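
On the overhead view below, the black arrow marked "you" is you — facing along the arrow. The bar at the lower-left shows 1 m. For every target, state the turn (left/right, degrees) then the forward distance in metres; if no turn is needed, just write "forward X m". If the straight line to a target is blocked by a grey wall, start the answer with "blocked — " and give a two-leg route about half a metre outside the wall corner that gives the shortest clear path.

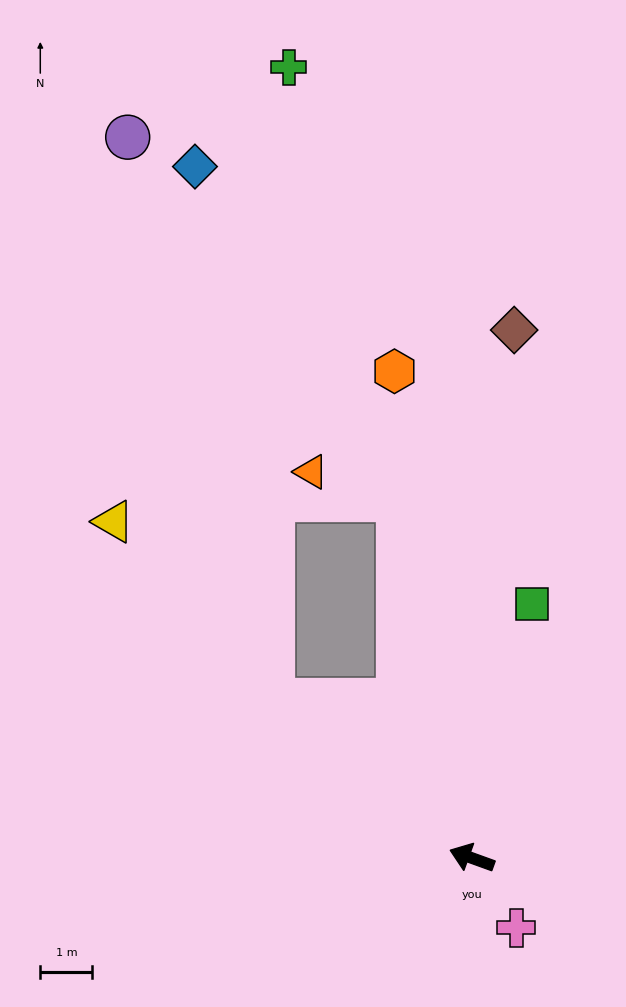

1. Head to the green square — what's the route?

turn right 84°, forward 5.0 m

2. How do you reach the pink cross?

turn left 142°, forward 1.6 m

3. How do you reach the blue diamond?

blocked — turn right 58°, forward 7.0 m, then turn left 19°, forward 7.5 m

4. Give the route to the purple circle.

blocked — turn right 58°, forward 7.0 m, then turn left 25°, forward 8.7 m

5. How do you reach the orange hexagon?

turn right 61°, forward 9.5 m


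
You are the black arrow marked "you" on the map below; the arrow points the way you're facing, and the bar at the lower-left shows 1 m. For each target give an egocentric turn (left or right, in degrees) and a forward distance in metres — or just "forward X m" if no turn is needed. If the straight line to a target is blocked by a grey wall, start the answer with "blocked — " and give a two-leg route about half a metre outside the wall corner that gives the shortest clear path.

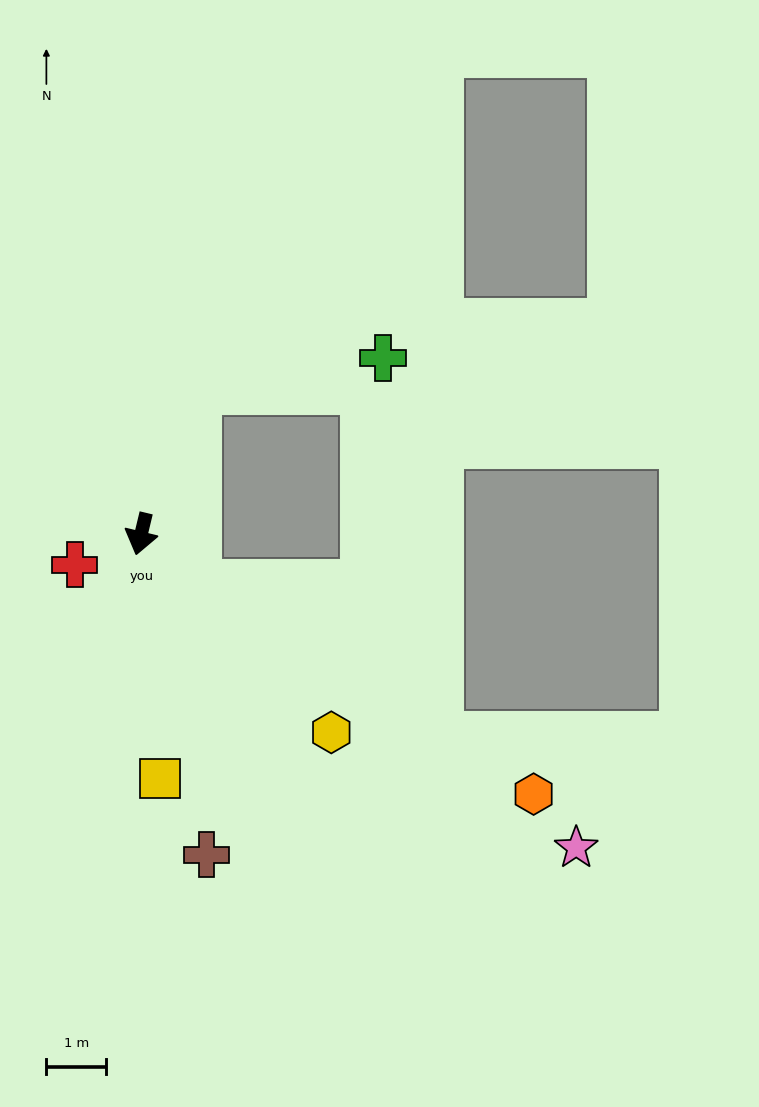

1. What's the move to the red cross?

turn right 51°, forward 1.2 m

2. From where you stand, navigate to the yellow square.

turn left 18°, forward 4.1 m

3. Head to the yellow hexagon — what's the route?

turn left 57°, forward 4.6 m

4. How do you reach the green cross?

blocked — turn left 173°, forward 2.6 m, then turn right 60°, forward 3.2 m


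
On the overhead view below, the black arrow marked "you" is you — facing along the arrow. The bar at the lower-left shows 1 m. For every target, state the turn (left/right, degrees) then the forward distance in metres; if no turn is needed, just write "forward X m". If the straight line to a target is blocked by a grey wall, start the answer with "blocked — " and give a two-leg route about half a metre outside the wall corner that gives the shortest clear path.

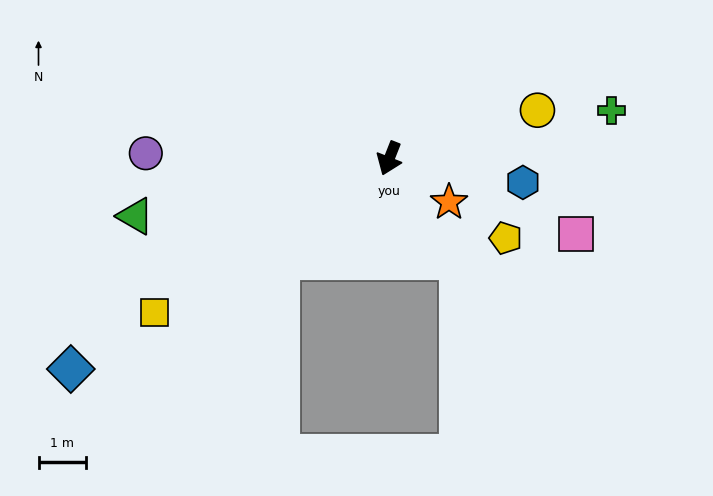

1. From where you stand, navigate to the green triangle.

turn right 56°, forward 5.5 m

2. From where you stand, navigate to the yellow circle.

turn left 130°, forward 3.3 m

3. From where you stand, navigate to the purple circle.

turn right 70°, forward 5.1 m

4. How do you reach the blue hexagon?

turn left 101°, forward 2.9 m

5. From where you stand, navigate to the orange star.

turn left 75°, forward 1.6 m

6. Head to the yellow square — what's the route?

turn right 35°, forward 5.9 m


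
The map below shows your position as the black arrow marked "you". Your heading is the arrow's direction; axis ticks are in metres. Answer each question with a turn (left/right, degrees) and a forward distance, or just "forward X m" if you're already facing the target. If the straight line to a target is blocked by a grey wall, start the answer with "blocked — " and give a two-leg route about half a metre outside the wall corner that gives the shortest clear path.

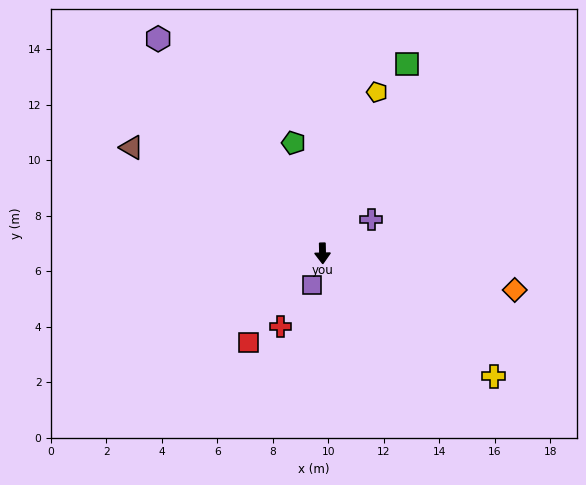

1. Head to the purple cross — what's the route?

turn left 124°, forward 2.1 m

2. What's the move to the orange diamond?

turn left 78°, forward 7.1 m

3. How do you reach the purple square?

turn right 20°, forward 1.2 m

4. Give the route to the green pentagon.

turn right 167°, forward 4.1 m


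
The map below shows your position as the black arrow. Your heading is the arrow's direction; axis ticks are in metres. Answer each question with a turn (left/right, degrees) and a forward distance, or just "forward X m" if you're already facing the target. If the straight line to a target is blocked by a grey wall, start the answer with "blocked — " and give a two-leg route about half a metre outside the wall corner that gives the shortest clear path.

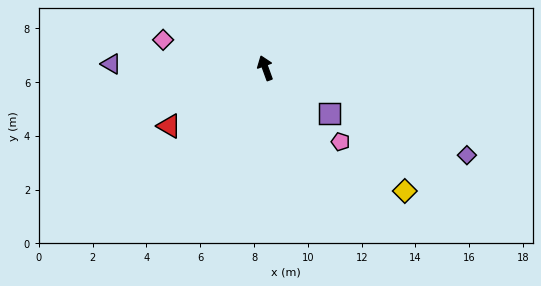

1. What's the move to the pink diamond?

turn left 55°, forward 3.9 m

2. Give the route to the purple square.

turn right 145°, forward 2.9 m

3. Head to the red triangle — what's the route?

turn left 101°, forward 4.2 m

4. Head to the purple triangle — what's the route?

turn left 68°, forward 5.7 m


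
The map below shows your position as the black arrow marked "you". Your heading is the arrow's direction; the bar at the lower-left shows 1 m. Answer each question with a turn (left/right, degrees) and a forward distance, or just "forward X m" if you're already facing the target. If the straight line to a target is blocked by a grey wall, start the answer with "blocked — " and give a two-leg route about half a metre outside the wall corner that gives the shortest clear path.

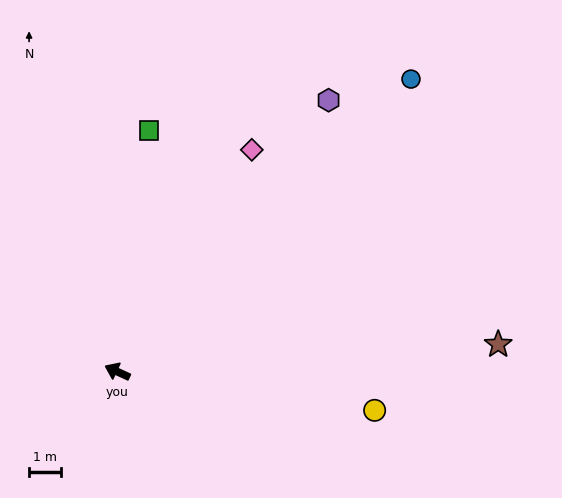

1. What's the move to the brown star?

turn right 151°, forward 12.0 m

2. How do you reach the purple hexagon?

turn right 103°, forward 10.8 m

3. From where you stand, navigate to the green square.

turn right 73°, forward 7.6 m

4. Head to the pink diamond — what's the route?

turn right 96°, forward 8.1 m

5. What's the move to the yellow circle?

turn right 164°, forward 8.2 m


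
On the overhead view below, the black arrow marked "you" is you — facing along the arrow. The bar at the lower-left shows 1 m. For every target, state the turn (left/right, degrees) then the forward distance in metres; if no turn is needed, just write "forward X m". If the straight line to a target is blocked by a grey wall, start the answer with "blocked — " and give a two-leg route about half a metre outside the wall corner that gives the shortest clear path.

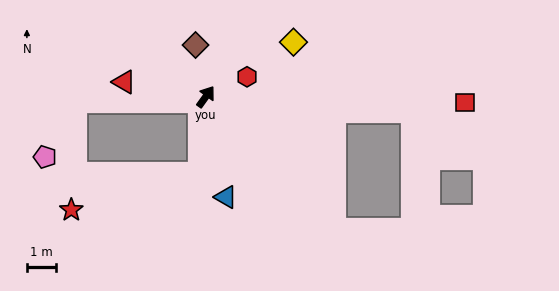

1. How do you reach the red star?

blocked — turn right 148°, forward 2.6 m, then turn right 71°, forward 4.6 m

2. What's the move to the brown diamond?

turn left 47°, forward 1.8 m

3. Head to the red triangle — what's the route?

turn left 115°, forward 2.8 m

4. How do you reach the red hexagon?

turn right 29°, forward 1.6 m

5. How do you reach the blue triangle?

turn right 133°, forward 3.5 m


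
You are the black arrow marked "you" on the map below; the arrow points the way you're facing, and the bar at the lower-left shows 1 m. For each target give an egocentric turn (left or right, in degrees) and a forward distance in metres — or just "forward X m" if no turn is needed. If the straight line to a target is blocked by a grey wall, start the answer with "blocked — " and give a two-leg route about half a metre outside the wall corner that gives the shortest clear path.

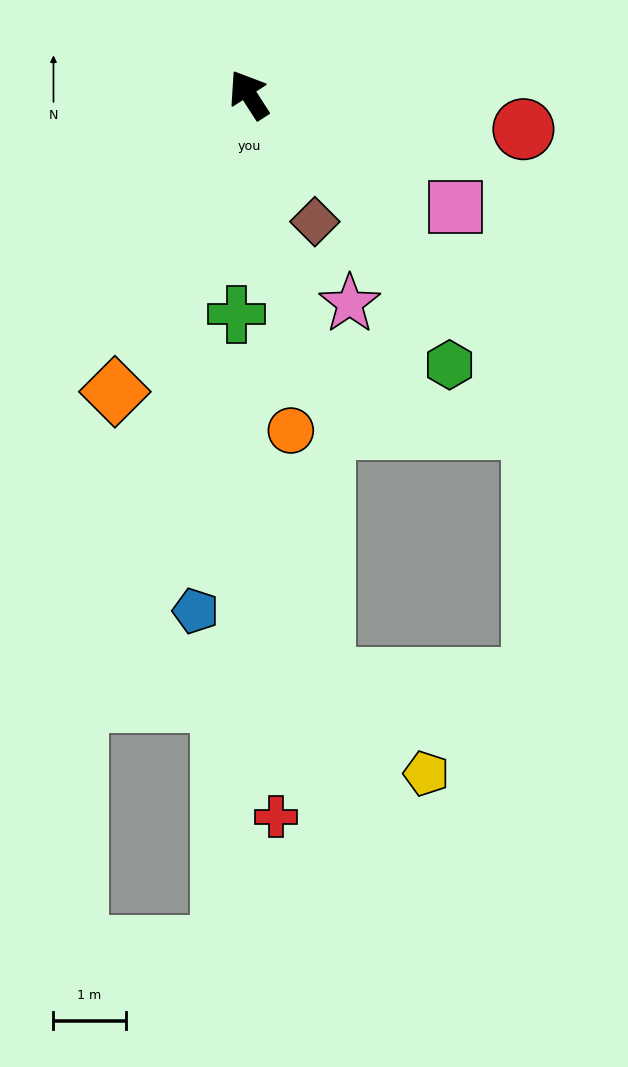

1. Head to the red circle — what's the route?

turn right 130°, forward 3.8 m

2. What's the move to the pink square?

turn right 151°, forward 3.3 m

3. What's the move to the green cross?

turn left 144°, forward 3.0 m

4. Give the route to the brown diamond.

turn left 175°, forward 2.0 m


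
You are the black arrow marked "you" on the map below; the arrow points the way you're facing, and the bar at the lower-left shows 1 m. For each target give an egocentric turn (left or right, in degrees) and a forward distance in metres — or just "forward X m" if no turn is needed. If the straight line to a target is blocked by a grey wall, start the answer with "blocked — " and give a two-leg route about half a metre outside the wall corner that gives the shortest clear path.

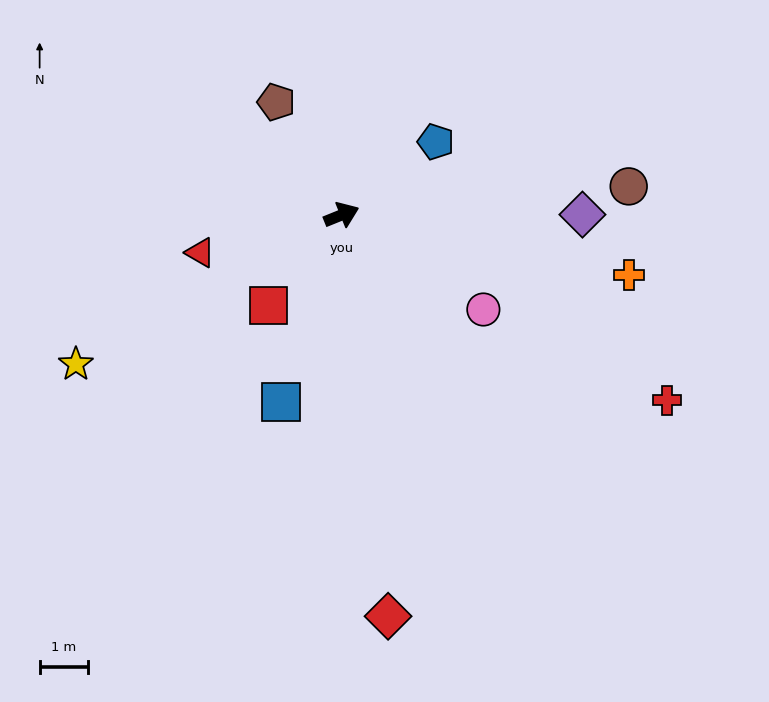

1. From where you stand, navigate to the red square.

turn right 151°, forward 2.4 m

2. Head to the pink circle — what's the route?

turn right 56°, forward 3.5 m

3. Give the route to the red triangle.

turn left 173°, forward 3.0 m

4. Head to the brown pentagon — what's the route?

turn left 98°, forward 2.7 m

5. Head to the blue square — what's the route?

turn right 130°, forward 4.0 m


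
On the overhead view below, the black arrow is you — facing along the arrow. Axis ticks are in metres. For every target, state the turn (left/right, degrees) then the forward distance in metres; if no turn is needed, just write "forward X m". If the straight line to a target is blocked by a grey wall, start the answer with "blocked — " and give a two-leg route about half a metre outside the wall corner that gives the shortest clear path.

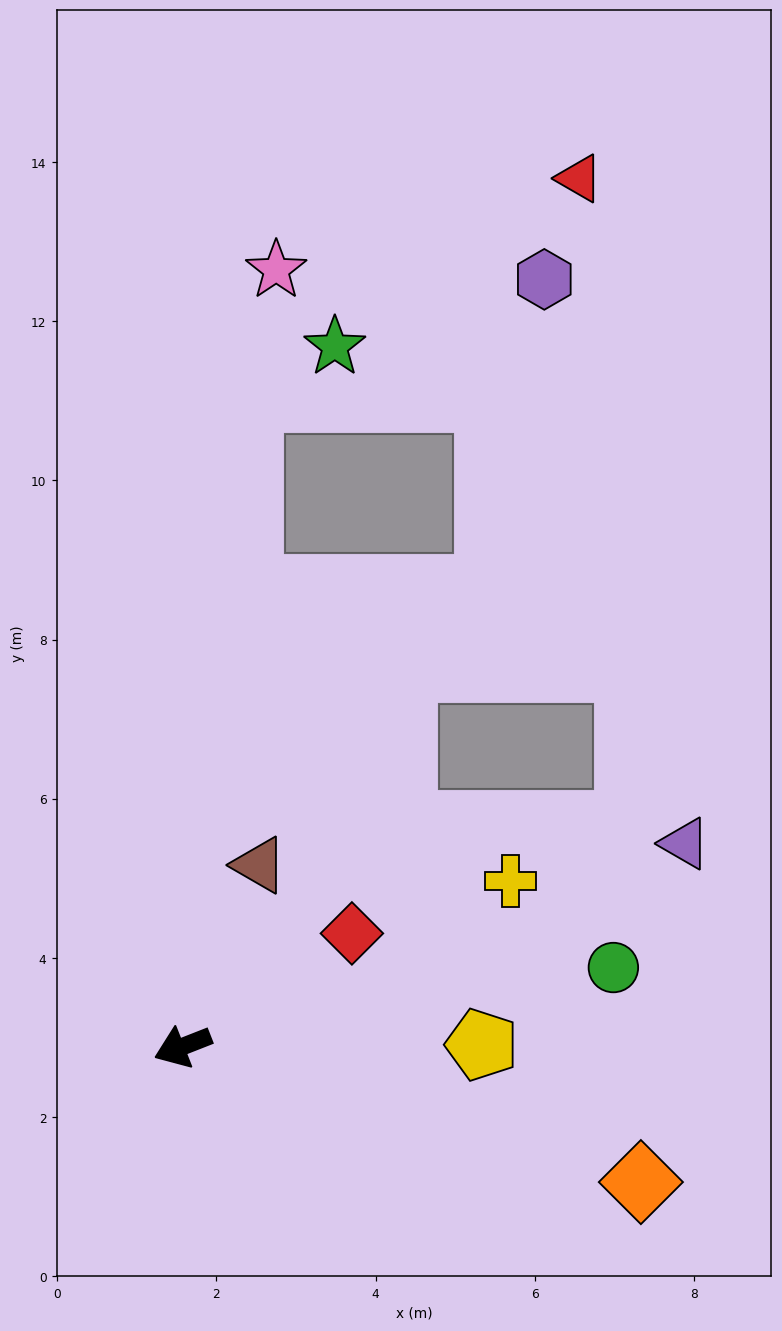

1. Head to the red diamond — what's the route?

turn right 168°, forward 2.6 m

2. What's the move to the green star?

blocked — turn right 117°, forward 8.2 m, then turn right 53°, forward 1.3 m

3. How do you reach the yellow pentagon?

turn left 159°, forward 3.8 m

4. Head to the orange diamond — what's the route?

turn left 142°, forward 6.0 m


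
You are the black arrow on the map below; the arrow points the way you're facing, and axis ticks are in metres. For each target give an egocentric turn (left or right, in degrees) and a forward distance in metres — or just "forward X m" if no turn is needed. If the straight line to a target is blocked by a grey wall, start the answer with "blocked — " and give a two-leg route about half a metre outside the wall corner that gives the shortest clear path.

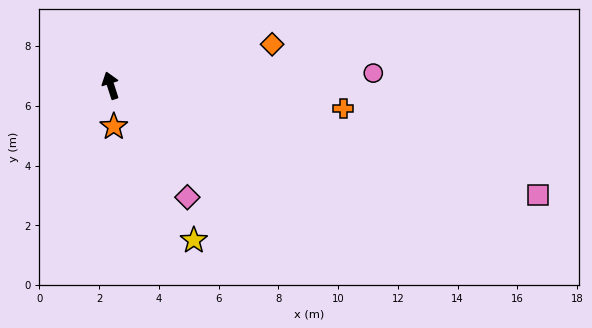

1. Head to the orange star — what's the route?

turn left 166°, forward 1.4 m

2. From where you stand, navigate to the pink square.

turn right 122°, forward 14.8 m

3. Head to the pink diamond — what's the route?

turn right 163°, forward 4.5 m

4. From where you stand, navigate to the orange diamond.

turn right 94°, forward 5.6 m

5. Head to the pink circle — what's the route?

turn right 105°, forward 8.8 m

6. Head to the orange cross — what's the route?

turn right 114°, forward 7.8 m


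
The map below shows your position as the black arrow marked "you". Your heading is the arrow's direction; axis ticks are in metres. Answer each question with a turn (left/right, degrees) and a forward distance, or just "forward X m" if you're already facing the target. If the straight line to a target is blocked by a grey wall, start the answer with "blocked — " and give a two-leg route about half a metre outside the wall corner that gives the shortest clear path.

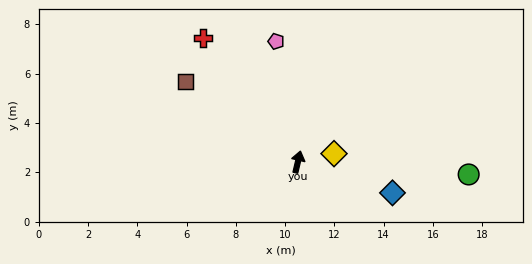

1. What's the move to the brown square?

turn left 67°, forward 5.6 m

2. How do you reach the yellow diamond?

turn right 64°, forward 1.5 m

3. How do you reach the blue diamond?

turn right 95°, forward 4.0 m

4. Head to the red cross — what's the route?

turn left 51°, forward 6.3 m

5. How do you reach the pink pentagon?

turn left 23°, forward 5.0 m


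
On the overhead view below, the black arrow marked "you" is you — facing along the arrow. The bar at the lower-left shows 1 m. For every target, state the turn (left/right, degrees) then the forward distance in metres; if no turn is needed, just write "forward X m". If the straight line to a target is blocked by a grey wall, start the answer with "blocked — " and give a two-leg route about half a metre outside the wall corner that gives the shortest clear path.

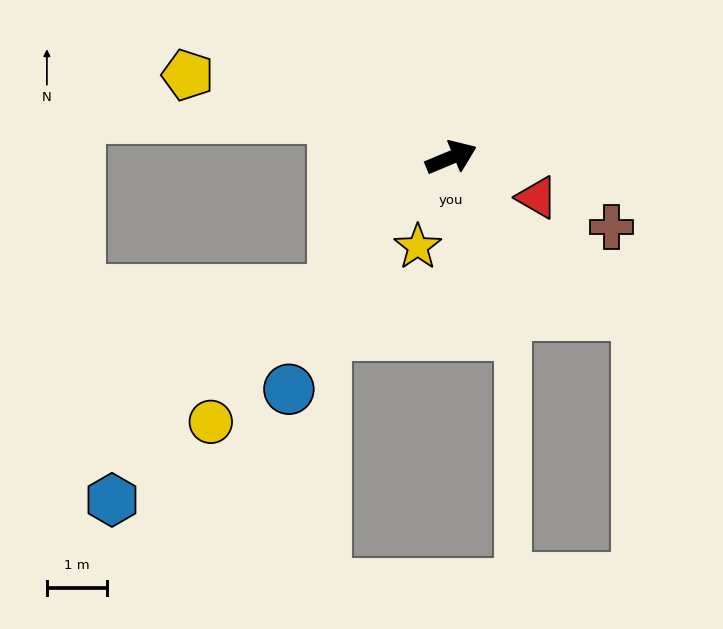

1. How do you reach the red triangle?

turn right 48°, forward 1.6 m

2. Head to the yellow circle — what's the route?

turn right 155°, forward 5.9 m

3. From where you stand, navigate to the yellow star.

turn right 133°, forward 1.6 m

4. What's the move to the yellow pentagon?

turn left 140°, forward 4.6 m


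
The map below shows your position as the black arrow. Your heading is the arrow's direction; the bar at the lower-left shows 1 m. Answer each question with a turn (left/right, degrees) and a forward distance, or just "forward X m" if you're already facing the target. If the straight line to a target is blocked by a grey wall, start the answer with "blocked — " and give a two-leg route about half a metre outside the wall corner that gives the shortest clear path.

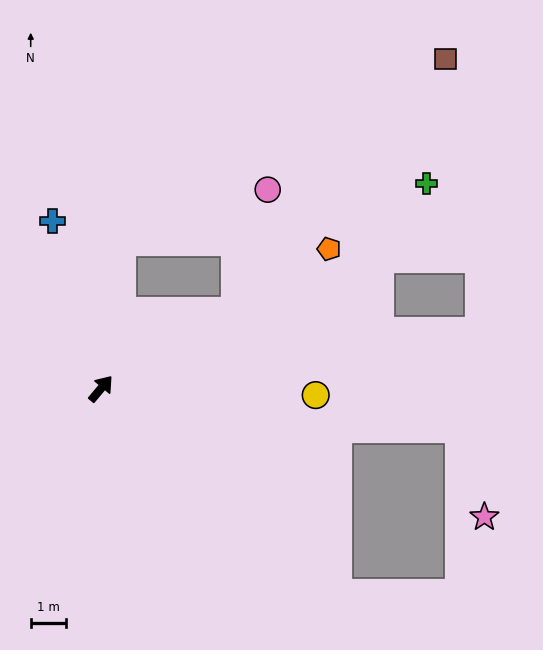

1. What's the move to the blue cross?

turn left 56°, forward 4.9 m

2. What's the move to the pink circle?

blocked — turn right 20°, forward 4.4 m, then turn left 45°, forward 3.6 m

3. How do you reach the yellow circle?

turn right 52°, forward 6.1 m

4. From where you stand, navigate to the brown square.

blocked — turn right 20°, forward 4.4 m, then turn left 20°, forward 9.3 m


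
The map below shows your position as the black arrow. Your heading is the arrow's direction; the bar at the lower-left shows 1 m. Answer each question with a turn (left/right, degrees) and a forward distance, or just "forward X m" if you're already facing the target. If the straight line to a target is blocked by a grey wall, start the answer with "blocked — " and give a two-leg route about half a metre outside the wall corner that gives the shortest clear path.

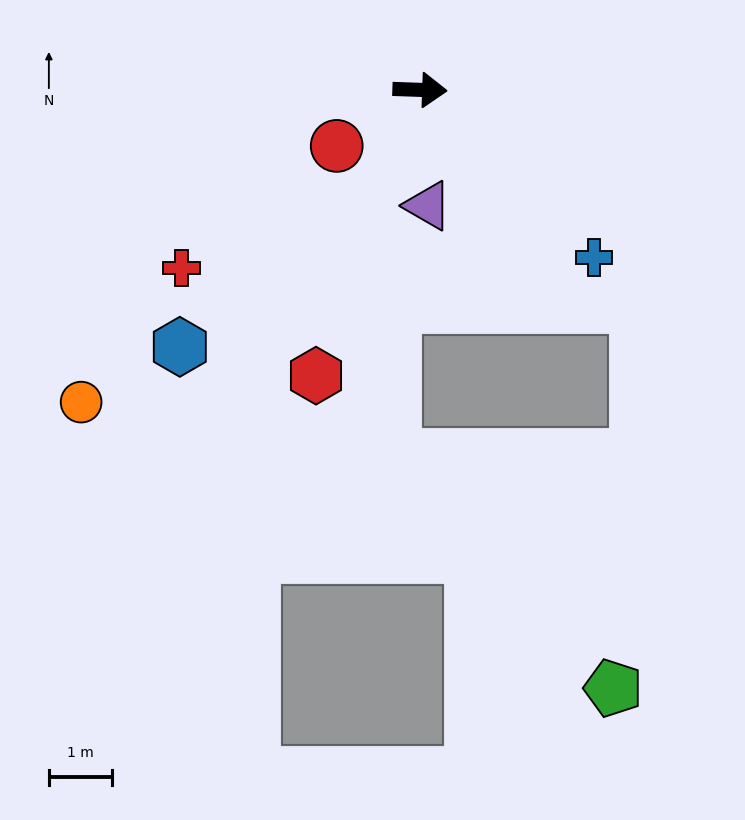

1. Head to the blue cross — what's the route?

turn right 42°, forward 3.8 m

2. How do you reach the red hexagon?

turn right 108°, forward 4.8 m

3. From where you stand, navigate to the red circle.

turn right 144°, forward 1.6 m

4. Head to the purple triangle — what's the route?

turn right 84°, forward 1.8 m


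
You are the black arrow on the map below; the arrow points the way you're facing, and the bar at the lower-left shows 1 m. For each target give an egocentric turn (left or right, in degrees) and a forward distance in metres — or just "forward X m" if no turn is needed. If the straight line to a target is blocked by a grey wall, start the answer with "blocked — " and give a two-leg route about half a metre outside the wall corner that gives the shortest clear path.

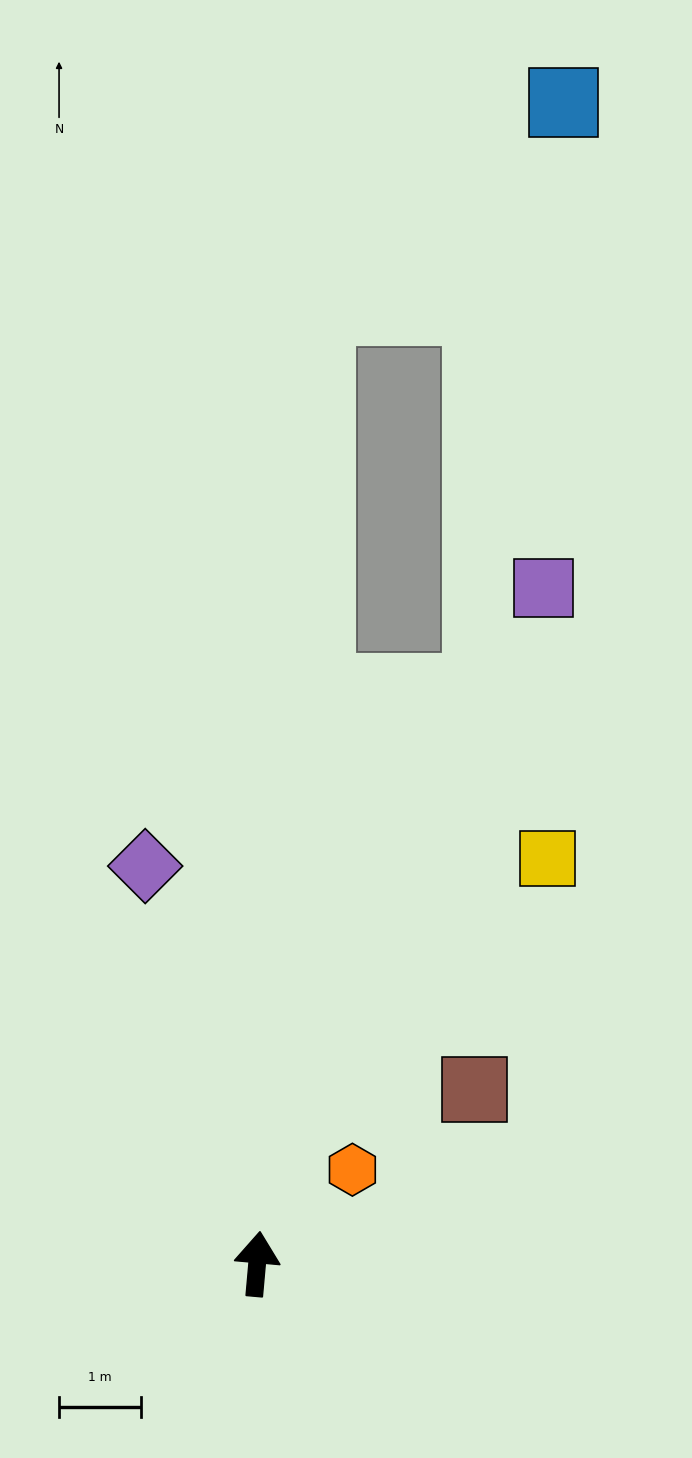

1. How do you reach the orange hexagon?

turn right 40°, forward 1.6 m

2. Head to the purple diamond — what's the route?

turn left 21°, forward 5.0 m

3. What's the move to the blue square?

blocked — forward 11.6 m, then turn right 44°, forward 3.9 m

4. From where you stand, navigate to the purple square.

turn right 18°, forward 8.9 m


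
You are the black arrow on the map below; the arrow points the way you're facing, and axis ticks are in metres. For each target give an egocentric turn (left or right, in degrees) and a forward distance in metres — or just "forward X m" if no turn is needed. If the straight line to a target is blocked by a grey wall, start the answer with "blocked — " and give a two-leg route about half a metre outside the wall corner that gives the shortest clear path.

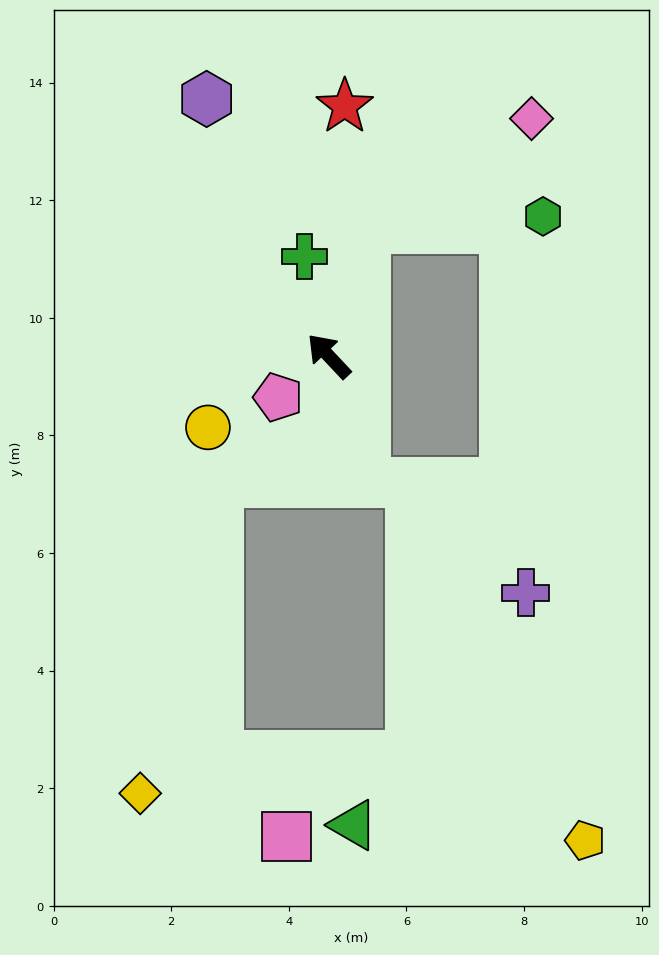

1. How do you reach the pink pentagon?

turn left 86°, forward 1.1 m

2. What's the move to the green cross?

turn right 29°, forward 1.7 m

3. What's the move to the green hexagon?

blocked — turn right 59°, forward 2.3 m, then turn right 70°, forward 3.0 m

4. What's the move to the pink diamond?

blocked — turn right 59°, forward 2.3 m, then turn right 41°, forward 3.4 m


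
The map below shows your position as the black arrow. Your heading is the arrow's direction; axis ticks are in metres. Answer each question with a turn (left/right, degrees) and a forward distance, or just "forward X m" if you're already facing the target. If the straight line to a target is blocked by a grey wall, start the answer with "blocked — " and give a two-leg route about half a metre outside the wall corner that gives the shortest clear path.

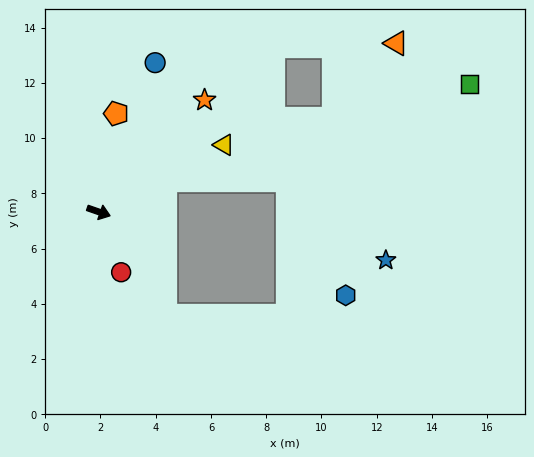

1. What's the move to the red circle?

turn right 50°, forward 2.3 m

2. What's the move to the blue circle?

turn left 88°, forward 5.8 m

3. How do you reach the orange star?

turn left 66°, forward 5.6 m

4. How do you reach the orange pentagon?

turn left 99°, forward 3.6 m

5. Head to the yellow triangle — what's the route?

turn left 47°, forward 5.1 m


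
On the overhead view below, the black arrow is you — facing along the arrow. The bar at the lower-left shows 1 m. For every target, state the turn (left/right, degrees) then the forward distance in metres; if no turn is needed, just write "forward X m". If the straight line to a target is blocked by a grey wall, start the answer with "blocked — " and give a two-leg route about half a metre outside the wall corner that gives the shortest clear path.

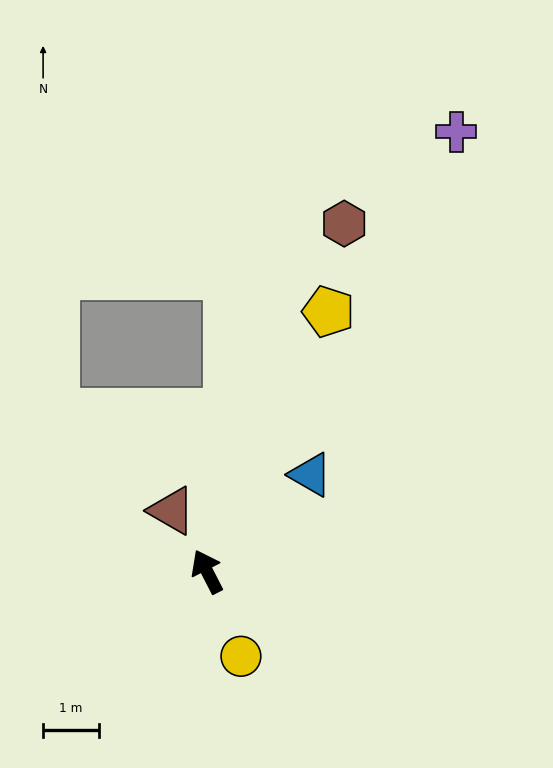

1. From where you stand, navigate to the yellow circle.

turn left 175°, forward 1.6 m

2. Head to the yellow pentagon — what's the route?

turn right 52°, forward 5.1 m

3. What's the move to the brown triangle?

turn left 3°, forward 1.3 m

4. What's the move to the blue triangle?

turn right 74°, forward 2.5 m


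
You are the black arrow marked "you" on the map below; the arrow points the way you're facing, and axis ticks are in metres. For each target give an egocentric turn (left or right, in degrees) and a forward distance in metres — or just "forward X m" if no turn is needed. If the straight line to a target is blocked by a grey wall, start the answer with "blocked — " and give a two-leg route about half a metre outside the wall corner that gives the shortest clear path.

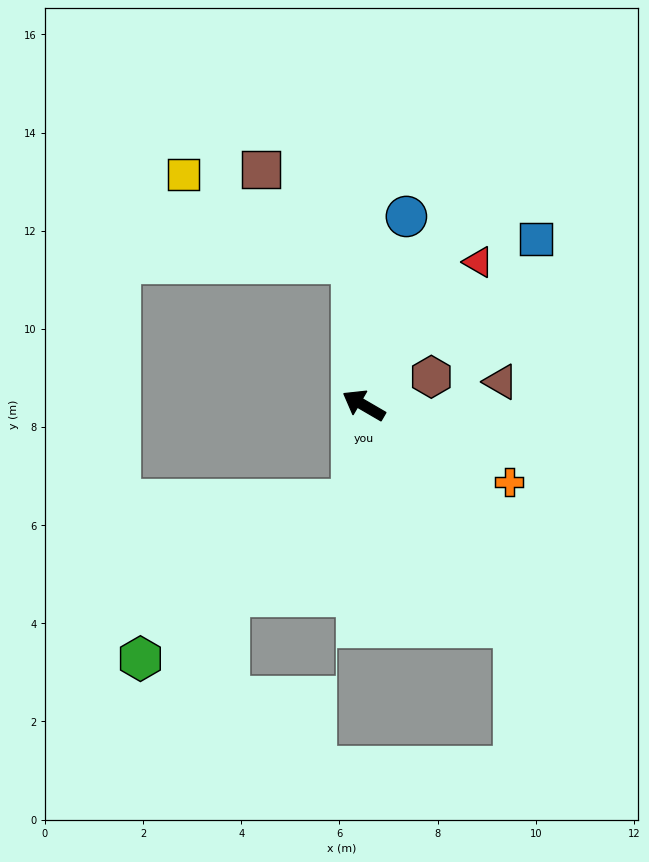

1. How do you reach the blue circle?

turn right 73°, forward 3.9 m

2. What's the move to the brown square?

blocked — turn right 55°, forward 2.9 m, then turn left 39°, forward 2.7 m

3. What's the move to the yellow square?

blocked — turn right 55°, forward 2.9 m, then turn left 58°, forward 3.9 m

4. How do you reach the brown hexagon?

turn right 127°, forward 1.5 m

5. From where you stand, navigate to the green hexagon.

blocked — turn left 113°, forward 2.0 m, then turn right 46°, forward 5.4 m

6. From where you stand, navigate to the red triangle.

turn right 98°, forward 3.7 m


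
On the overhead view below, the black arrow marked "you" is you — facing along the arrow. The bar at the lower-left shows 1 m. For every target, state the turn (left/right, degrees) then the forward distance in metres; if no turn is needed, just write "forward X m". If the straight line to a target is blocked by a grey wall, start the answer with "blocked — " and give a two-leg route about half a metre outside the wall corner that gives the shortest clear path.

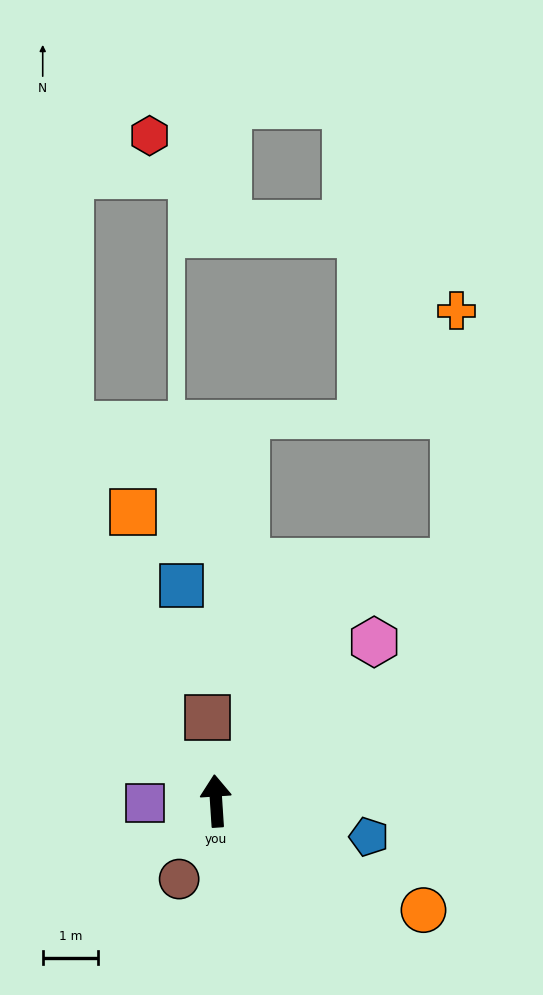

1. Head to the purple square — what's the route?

turn left 88°, forward 1.3 m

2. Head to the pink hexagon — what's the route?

turn right 49°, forward 4.1 m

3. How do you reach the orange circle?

turn right 122°, forward 4.3 m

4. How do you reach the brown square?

turn left 2°, forward 1.5 m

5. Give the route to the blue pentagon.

turn right 107°, forward 2.9 m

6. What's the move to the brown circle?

turn left 151°, forward 1.6 m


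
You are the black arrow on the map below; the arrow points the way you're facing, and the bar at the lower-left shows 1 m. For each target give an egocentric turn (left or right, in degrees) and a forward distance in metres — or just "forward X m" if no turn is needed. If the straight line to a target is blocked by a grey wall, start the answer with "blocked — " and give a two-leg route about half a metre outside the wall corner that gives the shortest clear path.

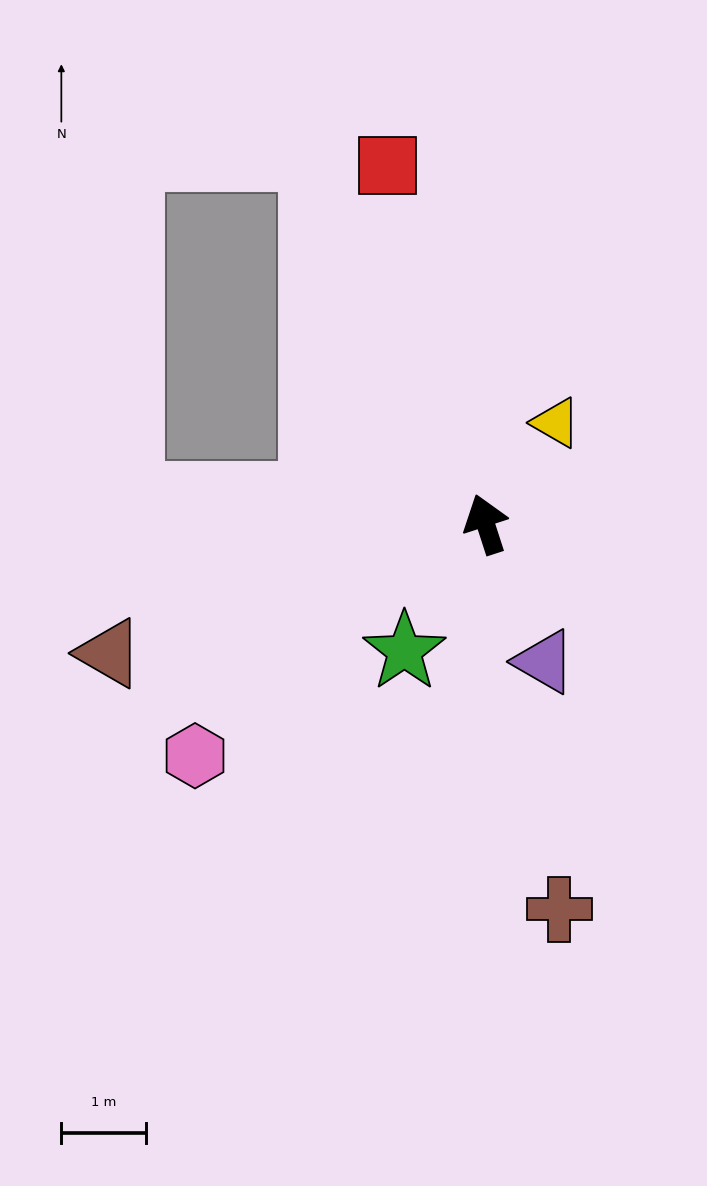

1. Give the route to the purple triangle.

turn right 175°, forward 1.8 m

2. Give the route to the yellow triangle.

turn right 53°, forward 1.5 m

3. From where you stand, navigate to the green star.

turn left 129°, forward 1.8 m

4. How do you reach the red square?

turn right 3°, forward 4.4 m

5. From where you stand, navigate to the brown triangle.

turn left 91°, forward 4.7 m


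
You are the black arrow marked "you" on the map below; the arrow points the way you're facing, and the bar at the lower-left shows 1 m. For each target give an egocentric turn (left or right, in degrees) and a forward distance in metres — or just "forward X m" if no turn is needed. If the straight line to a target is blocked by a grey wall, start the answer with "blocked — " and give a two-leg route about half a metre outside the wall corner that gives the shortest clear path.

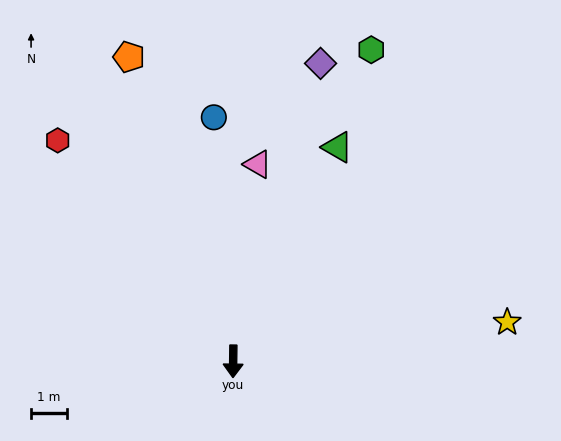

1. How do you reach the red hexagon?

turn right 141°, forward 7.9 m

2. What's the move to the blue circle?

turn right 175°, forward 6.9 m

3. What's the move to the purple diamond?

turn left 164°, forward 8.7 m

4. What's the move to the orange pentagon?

turn right 160°, forward 9.0 m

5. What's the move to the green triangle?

turn left 155°, forward 6.7 m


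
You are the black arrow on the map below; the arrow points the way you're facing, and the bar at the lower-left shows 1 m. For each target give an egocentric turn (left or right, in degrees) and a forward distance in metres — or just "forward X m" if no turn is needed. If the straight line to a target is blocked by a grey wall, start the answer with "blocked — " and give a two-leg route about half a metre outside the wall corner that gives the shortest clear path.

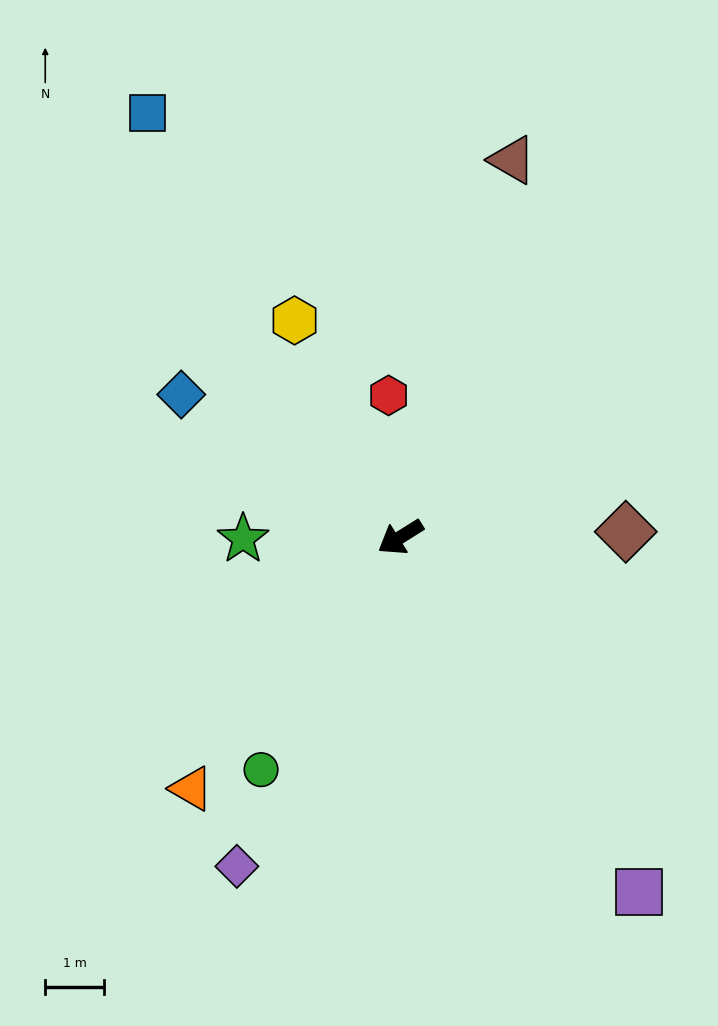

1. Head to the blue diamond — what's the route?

turn right 65°, forward 4.4 m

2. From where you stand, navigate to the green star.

turn right 31°, forward 2.7 m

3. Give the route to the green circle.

turn left 27°, forward 4.6 m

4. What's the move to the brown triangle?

turn right 139°, forward 6.7 m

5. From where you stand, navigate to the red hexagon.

turn right 117°, forward 2.4 m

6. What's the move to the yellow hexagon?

turn right 96°, forward 4.1 m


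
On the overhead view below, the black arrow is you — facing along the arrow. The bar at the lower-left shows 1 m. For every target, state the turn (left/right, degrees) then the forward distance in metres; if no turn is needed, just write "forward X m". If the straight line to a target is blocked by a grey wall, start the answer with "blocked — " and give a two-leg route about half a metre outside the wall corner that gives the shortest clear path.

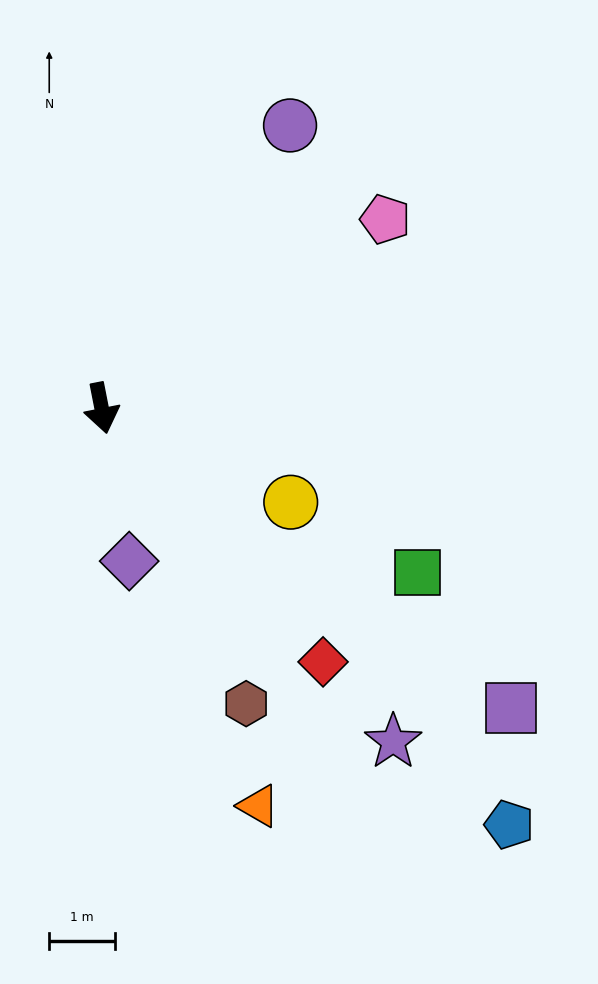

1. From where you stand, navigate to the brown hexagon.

turn left 15°, forward 5.0 m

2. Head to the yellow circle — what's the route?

turn left 52°, forward 3.2 m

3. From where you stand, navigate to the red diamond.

turn left 30°, forward 5.1 m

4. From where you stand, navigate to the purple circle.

turn left 135°, forward 5.2 m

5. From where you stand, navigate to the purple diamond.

forward 2.4 m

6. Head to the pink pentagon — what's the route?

turn left 113°, forward 5.2 m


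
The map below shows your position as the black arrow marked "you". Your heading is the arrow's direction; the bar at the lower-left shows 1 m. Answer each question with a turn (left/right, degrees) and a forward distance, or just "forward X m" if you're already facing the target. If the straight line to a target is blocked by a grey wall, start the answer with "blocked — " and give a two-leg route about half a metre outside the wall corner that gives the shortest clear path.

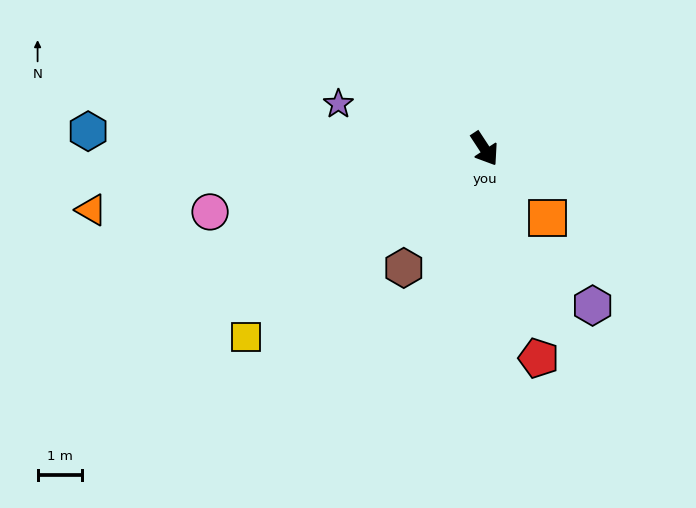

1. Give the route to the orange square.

turn left 9°, forward 2.1 m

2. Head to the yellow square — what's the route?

turn right 85°, forward 6.8 m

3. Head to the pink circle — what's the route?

turn right 110°, forward 6.3 m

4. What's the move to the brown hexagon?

turn right 67°, forward 3.2 m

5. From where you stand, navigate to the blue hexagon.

turn right 126°, forward 8.9 m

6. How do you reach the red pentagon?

turn right 19°, forward 4.8 m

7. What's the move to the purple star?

turn right 140°, forward 3.4 m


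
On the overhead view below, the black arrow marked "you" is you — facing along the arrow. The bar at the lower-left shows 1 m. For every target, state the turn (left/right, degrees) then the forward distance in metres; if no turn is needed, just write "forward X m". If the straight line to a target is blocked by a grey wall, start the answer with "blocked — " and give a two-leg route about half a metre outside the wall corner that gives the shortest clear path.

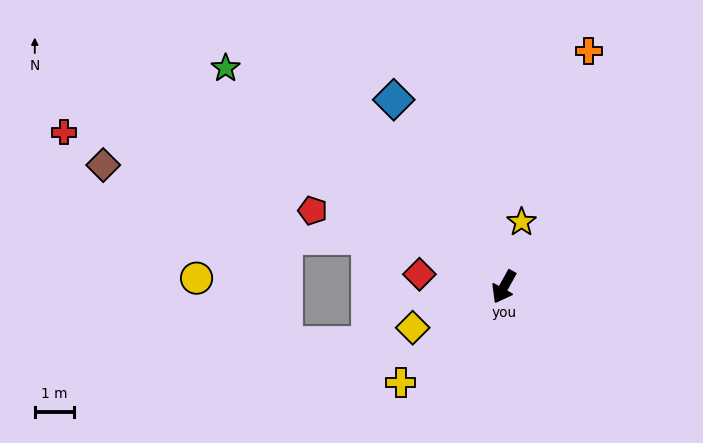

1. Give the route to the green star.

turn right 99°, forward 8.9 m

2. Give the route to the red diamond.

turn right 70°, forward 2.2 m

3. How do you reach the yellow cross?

turn right 18°, forward 3.5 m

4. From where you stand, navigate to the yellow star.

turn right 166°, forward 1.7 m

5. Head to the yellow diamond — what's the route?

turn right 37°, forward 2.5 m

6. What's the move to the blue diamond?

turn right 121°, forward 5.5 m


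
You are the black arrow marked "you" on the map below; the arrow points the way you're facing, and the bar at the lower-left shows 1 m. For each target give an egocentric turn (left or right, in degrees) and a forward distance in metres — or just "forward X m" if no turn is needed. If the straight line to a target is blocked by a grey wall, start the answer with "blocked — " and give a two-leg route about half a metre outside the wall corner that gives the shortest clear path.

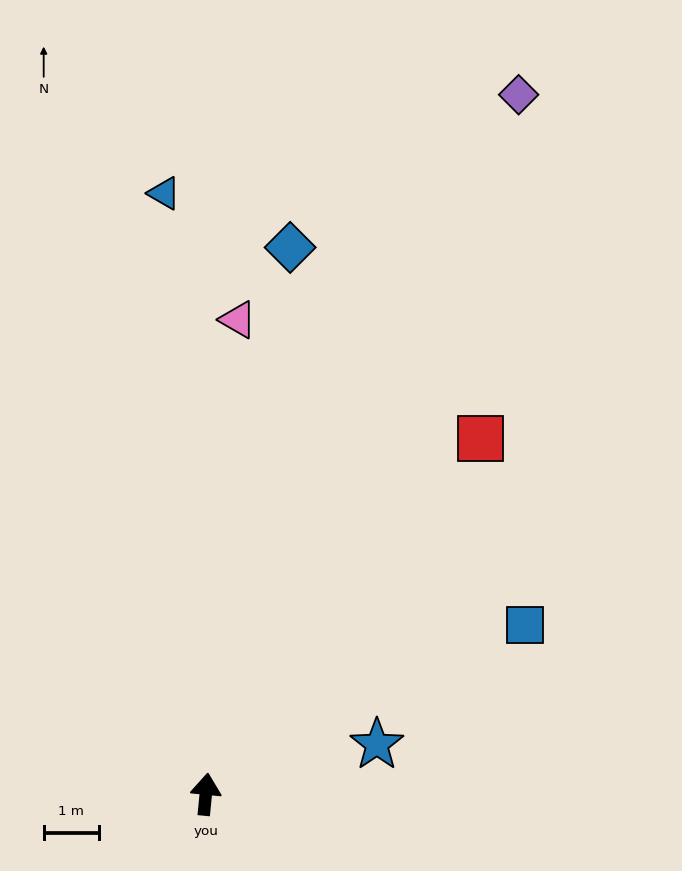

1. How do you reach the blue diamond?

turn right 3°, forward 10.1 m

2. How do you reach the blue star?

turn right 68°, forward 3.2 m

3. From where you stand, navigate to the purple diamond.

turn right 19°, forward 14.0 m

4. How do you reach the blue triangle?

turn left 10°, forward 11.0 m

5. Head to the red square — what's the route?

turn right 32°, forward 8.2 m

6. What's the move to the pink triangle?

forward 8.7 m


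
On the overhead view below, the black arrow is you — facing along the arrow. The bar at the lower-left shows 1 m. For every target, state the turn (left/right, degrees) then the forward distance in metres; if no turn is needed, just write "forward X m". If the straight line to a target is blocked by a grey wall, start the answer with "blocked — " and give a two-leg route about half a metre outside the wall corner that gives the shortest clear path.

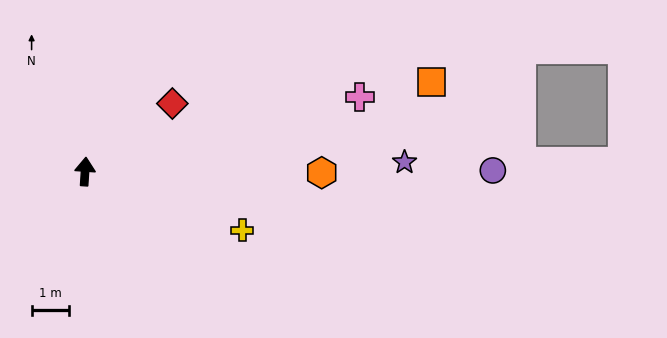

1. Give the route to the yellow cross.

turn right 107°, forward 4.5 m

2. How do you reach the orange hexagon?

turn right 87°, forward 6.4 m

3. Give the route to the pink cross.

turn right 71°, forward 7.7 m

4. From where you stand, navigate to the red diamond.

turn right 48°, forward 3.0 m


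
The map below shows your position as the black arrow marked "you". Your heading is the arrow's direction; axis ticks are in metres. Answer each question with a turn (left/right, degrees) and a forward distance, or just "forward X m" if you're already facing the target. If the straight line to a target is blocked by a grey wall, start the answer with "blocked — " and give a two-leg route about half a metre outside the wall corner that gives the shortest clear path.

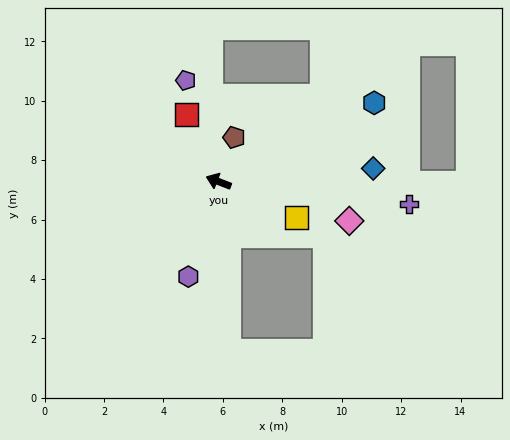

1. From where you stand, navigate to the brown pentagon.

turn right 88°, forward 1.6 m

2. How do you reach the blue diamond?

turn right 154°, forward 5.2 m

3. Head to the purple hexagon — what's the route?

turn left 94°, forward 3.4 m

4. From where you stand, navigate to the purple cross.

turn right 166°, forward 6.5 m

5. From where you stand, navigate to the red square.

turn right 43°, forward 2.5 m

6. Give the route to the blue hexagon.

turn right 132°, forward 5.9 m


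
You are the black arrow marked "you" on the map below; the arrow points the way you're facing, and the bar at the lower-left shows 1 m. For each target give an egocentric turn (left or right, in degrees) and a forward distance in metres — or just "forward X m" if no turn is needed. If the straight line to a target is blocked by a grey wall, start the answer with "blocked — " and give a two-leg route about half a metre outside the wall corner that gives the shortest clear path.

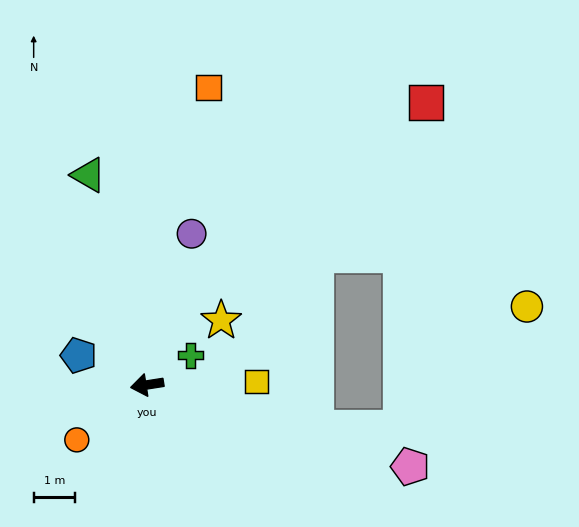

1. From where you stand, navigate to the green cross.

turn right 155°, forward 1.3 m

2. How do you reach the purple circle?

turn right 115°, forward 3.8 m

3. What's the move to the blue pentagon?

turn right 32°, forward 1.8 m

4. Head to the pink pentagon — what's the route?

turn left 154°, forward 6.7 m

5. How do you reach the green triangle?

turn right 83°, forward 5.3 m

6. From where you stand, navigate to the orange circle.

turn left 29°, forward 2.2 m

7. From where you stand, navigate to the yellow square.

turn left 173°, forward 2.6 m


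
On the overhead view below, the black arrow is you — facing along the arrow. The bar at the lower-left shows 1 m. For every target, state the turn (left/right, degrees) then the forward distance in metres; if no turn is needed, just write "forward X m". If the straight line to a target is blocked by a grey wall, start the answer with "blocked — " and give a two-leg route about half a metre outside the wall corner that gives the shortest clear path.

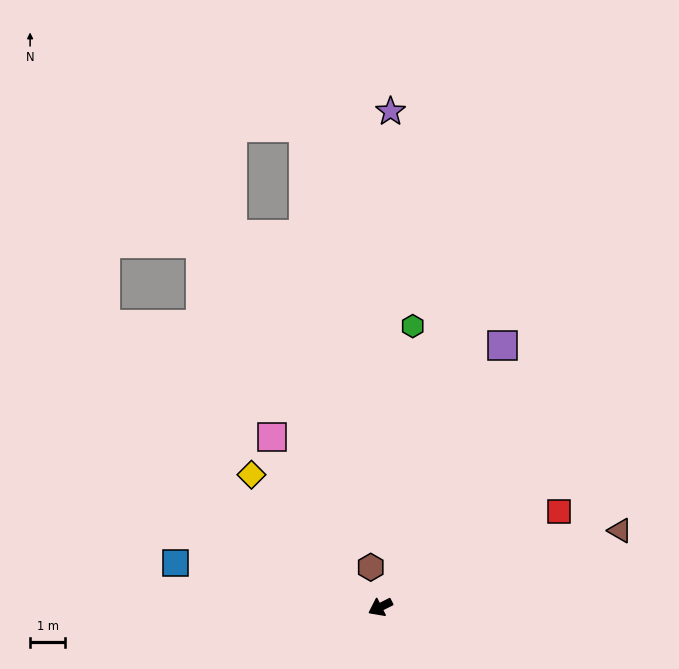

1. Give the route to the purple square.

turn right 142°, forward 8.3 m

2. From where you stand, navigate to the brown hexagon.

turn right 103°, forward 1.2 m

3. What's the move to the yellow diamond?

turn right 73°, forward 5.3 m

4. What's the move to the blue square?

turn right 39°, forward 6.0 m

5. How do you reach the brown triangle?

turn left 171°, forward 7.2 m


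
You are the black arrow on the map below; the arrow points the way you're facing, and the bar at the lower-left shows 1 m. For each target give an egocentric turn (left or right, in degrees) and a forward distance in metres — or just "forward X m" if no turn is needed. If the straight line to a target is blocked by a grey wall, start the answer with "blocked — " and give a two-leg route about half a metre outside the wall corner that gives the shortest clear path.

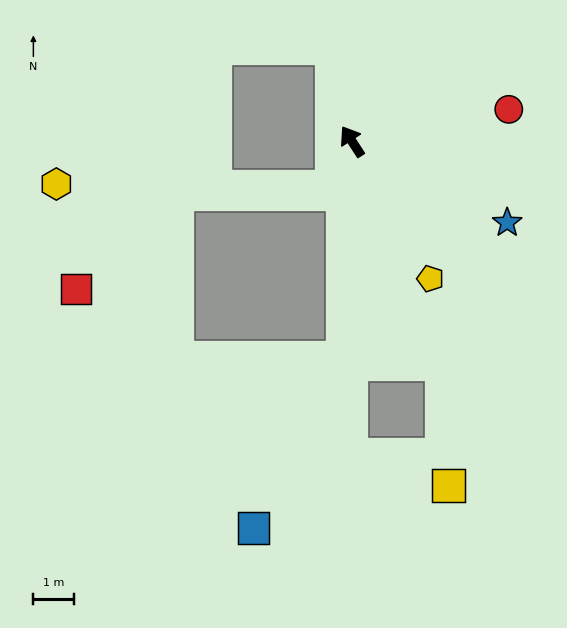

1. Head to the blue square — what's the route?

blocked — turn left 145°, forward 5.3 m, then turn right 26°, forward 4.7 m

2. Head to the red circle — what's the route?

turn right 111°, forward 3.9 m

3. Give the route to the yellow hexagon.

blocked — turn left 124°, forward 1.2 m, then turn right 68°, forward 6.8 m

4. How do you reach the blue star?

turn right 151°, forward 4.3 m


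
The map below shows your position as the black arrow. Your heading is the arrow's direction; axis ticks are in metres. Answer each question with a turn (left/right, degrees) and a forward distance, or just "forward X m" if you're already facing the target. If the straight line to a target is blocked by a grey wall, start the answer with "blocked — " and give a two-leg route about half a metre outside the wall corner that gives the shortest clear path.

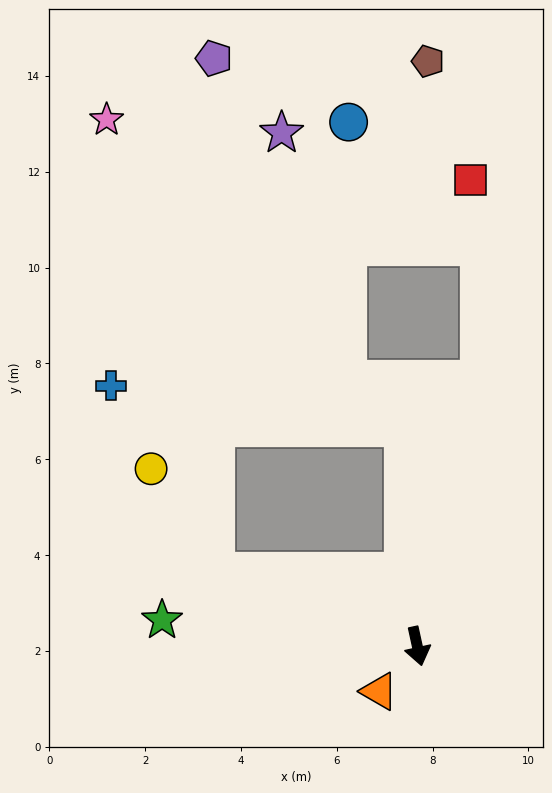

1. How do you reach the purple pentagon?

blocked — turn right 122°, forward 4.5 m, then turn right 70°, forward 10.7 m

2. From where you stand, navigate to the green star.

turn right 108°, forward 5.4 m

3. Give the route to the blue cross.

blocked — turn left 171°, forward 4.6 m, then turn left 79°, forward 6.2 m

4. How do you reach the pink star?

blocked — turn right 122°, forward 4.5 m, then turn right 57°, forward 9.7 m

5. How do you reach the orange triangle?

turn right 53°, forward 1.2 m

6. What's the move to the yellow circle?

blocked — turn right 122°, forward 4.5 m, then turn right 39°, forward 2.5 m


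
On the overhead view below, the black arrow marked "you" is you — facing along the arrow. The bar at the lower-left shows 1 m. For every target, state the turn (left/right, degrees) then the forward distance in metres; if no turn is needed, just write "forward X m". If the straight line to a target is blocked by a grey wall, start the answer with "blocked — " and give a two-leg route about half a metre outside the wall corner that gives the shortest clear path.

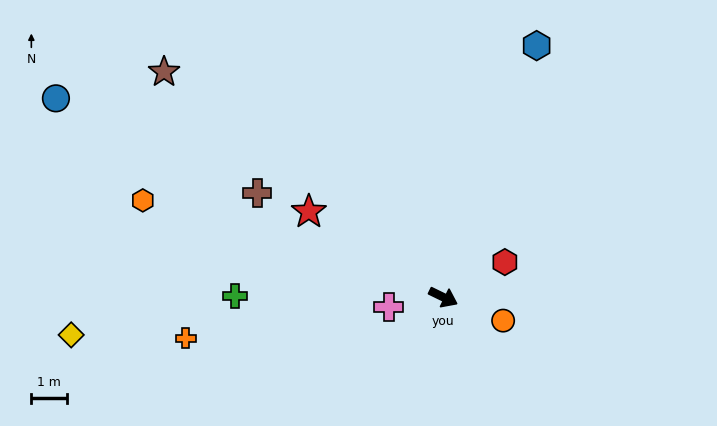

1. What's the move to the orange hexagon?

turn right 172°, forward 8.8 m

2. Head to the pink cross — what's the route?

turn right 144°, forward 1.6 m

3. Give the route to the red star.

turn left 173°, forward 4.5 m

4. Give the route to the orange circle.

turn left 5°, forward 1.8 m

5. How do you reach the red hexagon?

turn left 56°, forward 2.0 m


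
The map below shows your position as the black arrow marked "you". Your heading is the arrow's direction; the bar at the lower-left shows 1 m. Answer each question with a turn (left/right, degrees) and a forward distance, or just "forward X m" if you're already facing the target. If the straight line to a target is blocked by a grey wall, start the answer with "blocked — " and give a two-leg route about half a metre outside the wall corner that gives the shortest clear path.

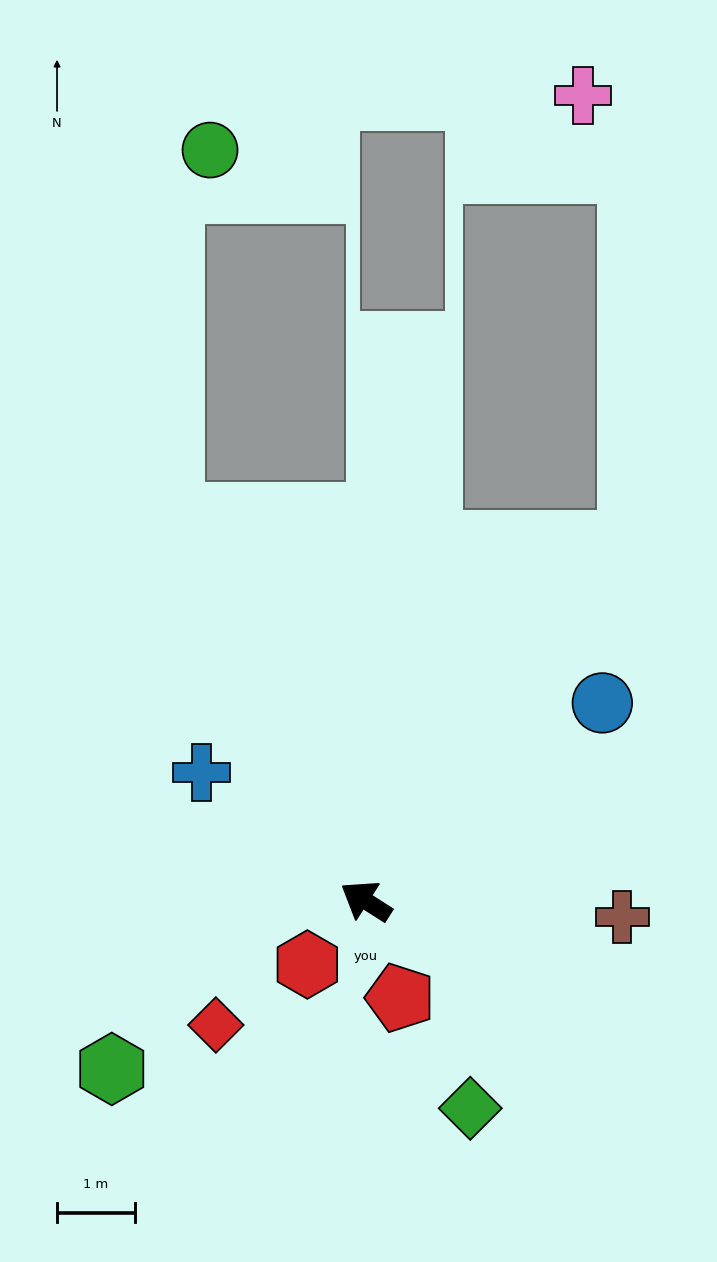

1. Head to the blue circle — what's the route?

turn right 108°, forward 4.0 m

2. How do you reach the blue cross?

turn right 6°, forward 2.7 m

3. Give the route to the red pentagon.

turn left 142°, forward 1.3 m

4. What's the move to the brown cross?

turn right 151°, forward 3.3 m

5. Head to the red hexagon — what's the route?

turn left 80°, forward 1.1 m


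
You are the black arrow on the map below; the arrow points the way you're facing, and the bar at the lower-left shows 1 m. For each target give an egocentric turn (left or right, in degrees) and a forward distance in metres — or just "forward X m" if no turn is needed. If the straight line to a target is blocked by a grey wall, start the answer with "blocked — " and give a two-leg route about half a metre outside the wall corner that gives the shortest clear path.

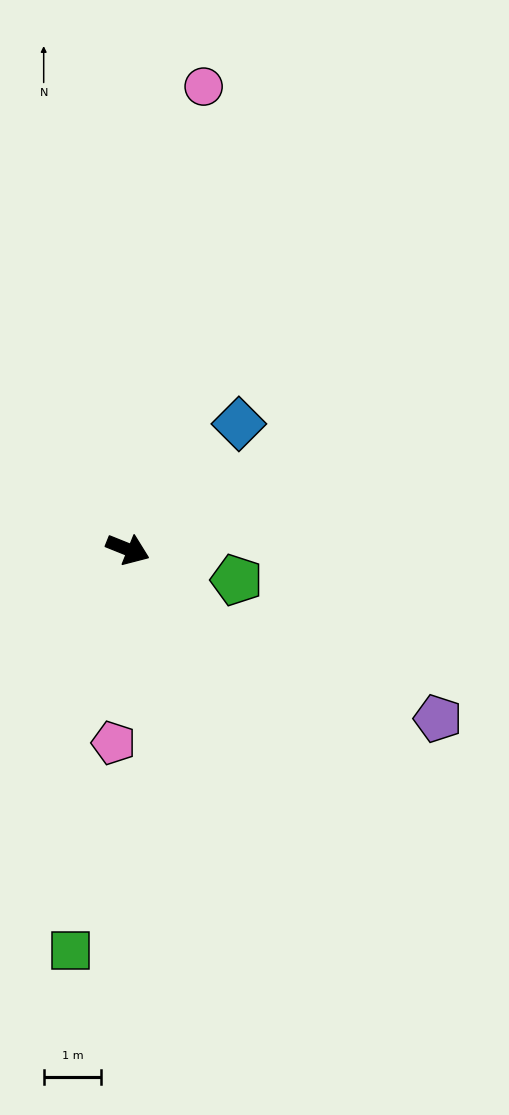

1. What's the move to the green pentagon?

turn left 6°, forward 2.0 m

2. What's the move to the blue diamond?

turn left 70°, forward 2.9 m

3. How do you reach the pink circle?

turn left 103°, forward 8.1 m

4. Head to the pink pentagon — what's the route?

turn right 72°, forward 3.4 m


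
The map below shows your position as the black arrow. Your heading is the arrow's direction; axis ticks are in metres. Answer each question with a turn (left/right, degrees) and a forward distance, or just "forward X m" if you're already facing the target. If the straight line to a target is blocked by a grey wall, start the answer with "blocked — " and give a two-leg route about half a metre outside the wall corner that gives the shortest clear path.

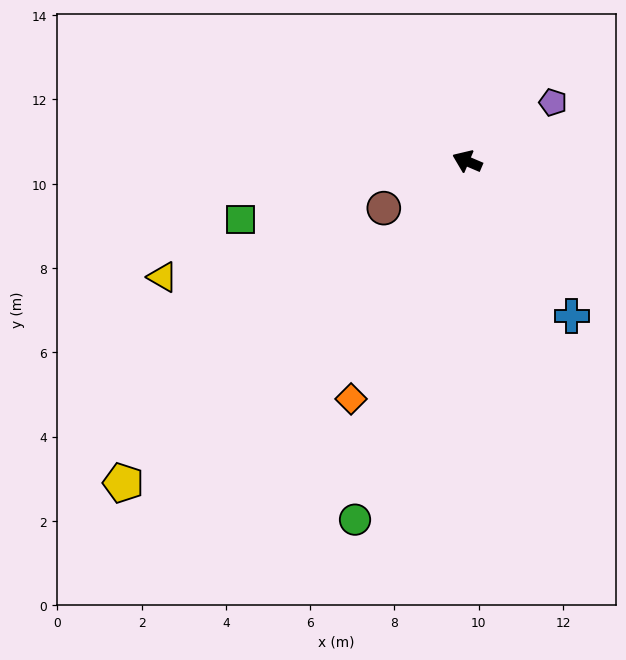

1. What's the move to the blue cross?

turn left 147°, forward 4.4 m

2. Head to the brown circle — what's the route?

turn left 52°, forward 2.3 m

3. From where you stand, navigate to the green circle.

turn left 96°, forward 8.9 m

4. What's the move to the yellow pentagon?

turn left 66°, forward 11.2 m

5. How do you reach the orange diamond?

turn left 87°, forward 6.3 m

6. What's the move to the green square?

turn left 38°, forward 5.6 m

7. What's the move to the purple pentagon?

turn right 122°, forward 2.5 m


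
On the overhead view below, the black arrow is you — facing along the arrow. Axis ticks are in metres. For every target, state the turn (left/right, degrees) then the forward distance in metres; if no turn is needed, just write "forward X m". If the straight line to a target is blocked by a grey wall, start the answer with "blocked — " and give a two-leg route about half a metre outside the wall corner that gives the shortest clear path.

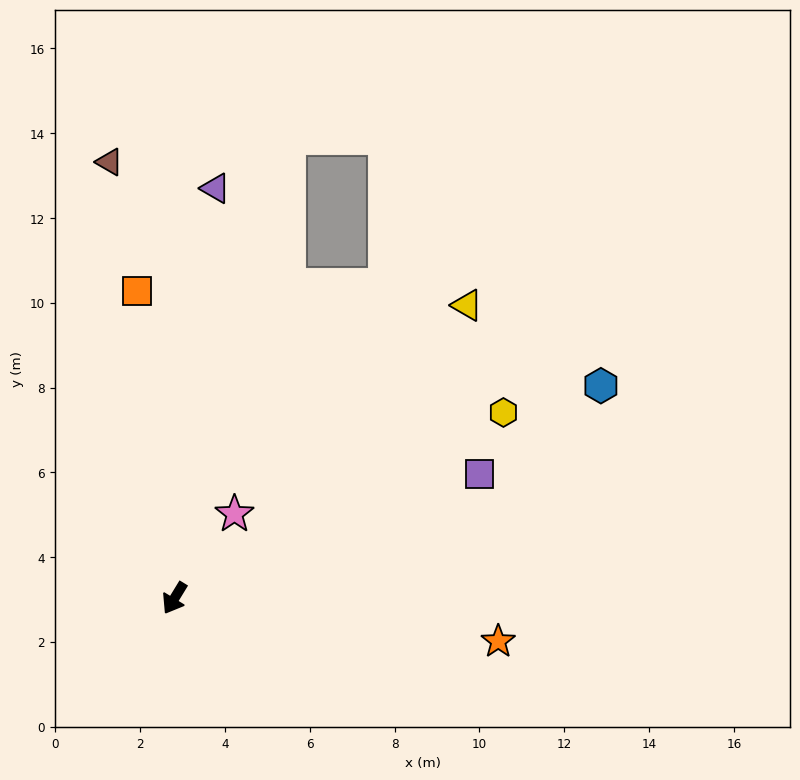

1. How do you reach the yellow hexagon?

turn left 151°, forward 8.9 m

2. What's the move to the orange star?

turn left 114°, forward 7.7 m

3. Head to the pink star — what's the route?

turn left 176°, forward 2.4 m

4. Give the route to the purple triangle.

turn right 154°, forward 9.7 m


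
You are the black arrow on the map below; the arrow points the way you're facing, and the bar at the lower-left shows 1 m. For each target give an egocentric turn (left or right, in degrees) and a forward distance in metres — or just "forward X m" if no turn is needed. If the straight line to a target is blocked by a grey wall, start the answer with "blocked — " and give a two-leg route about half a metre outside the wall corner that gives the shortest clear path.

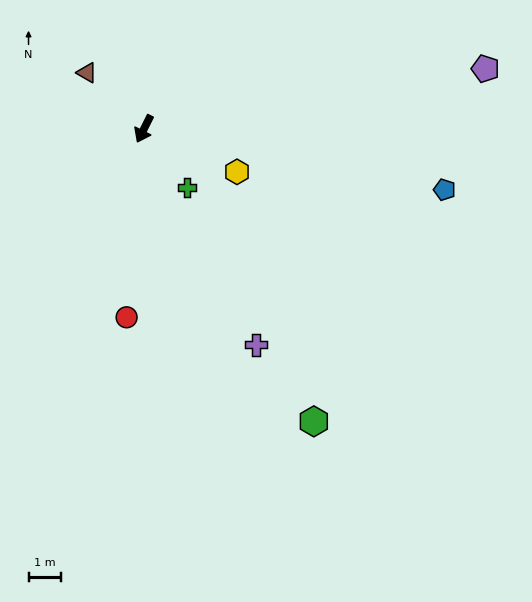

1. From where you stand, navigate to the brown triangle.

turn right 108°, forward 2.5 m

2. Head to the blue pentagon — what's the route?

turn left 105°, forward 9.4 m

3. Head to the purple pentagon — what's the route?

turn left 127°, forward 10.6 m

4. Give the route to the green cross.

turn left 63°, forward 2.2 m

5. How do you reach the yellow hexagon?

turn left 92°, forward 3.1 m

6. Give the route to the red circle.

turn left 21°, forward 5.8 m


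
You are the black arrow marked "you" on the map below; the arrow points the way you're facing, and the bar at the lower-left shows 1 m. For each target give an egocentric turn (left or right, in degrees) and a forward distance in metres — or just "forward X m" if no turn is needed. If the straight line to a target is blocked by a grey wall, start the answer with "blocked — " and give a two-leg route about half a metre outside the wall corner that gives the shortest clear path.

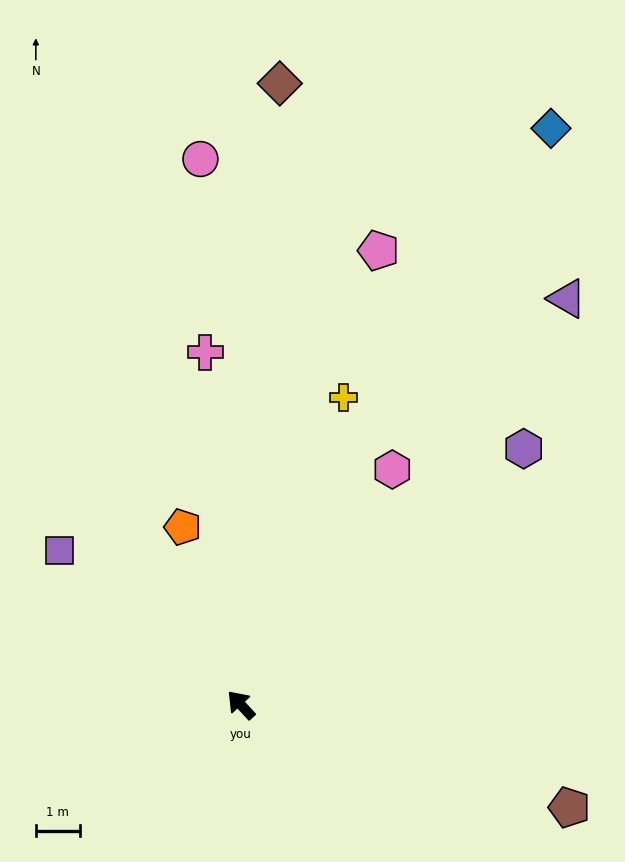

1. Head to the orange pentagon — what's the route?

turn right 24°, forward 4.3 m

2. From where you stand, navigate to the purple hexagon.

turn right 90°, forward 8.7 m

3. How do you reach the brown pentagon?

turn right 150°, forward 7.9 m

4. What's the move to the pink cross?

turn right 37°, forward 8.1 m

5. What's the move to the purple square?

turn left 7°, forward 5.4 m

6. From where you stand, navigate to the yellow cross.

turn right 61°, forward 7.4 m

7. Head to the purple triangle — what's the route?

turn right 81°, forward 11.9 m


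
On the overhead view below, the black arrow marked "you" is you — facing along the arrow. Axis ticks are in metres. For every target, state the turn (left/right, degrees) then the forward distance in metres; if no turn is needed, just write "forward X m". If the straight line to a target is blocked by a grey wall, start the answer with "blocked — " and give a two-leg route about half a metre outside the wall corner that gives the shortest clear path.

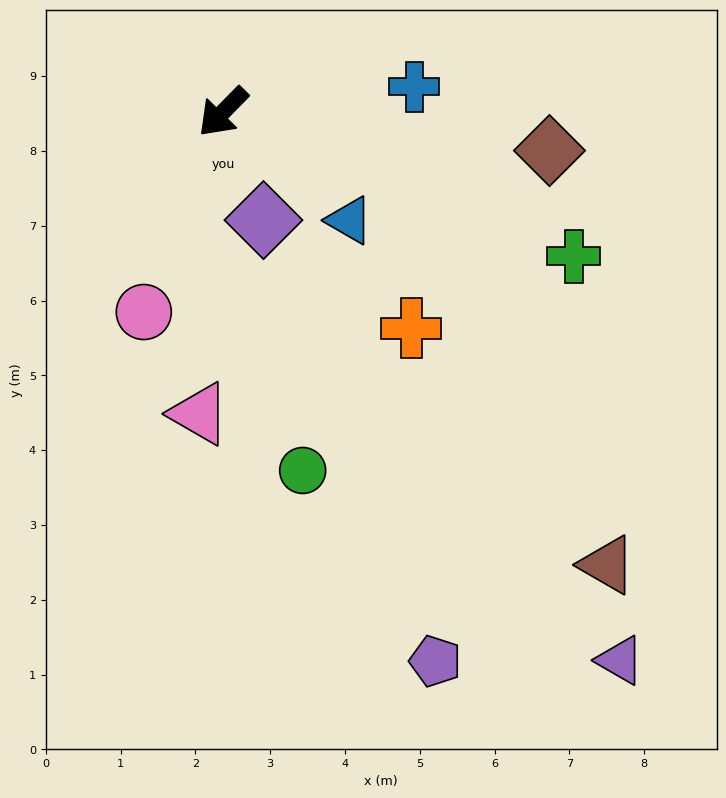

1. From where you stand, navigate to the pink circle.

turn left 23°, forward 2.9 m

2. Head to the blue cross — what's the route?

turn left 142°, forward 2.6 m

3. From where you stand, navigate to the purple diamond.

turn left 65°, forward 1.5 m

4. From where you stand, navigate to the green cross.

turn left 112°, forward 5.1 m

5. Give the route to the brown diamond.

turn left 128°, forward 4.4 m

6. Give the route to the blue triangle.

turn left 94°, forward 2.2 m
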